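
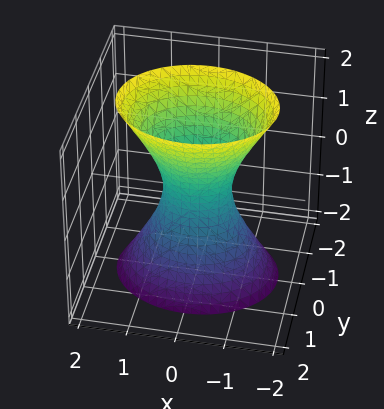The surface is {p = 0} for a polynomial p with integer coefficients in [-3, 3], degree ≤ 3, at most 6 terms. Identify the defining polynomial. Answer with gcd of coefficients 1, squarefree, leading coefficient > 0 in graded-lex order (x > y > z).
2*x^2 + 3*y^2 - z^2 - 1

Degree: an hourglass — one-sheet hyperboloid; a quadric, so deg p = 2.
Symmetries: the z ↦ −z reflection is a symmetry, so z appears only in even powers; it's symmetric under x → −x, forcing even powers of x; the y ↦ −y reflection is a symmetry, so y appears only in even powers.
Observable constraints: it misses every integer gridline on the z-axis.
The integer polynomial consistent with all of this is the stated p.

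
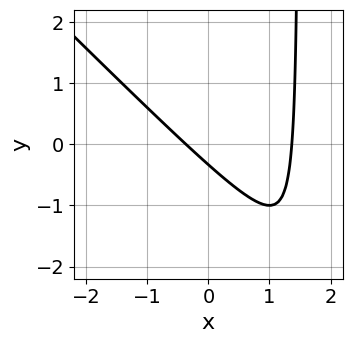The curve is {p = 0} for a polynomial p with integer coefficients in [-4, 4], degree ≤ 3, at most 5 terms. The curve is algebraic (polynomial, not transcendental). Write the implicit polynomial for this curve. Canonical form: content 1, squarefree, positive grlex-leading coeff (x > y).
First, degree: a generic line meets the curve in up to 2 points, so deg p = 2.
Finally, solving for integer coefficients yields p as stated.

2*x^2 + 2*x*y - 2*x - 3*y - 1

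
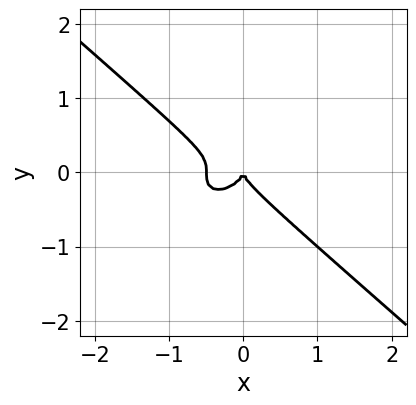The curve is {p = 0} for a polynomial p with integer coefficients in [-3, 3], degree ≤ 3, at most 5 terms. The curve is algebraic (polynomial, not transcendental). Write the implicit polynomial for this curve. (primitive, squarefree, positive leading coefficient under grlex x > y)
1. deg p = 3. A generic line meets the curve in up to 3 points.
2. Checking where it meets the axes: it crosses the y-axis at the gridline y = 0; it crosses the x-axis at the gridline x = 0.
3. Together with the visible shape, these determine p as stated.

2*x^3 + 3*y^3 + x^2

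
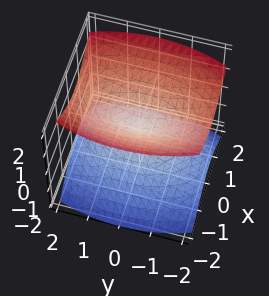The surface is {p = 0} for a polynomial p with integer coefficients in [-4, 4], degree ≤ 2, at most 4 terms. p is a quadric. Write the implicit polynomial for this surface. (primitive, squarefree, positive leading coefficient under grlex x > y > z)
3*x^2 + y^2 - 3*z^2

First, there are 2 components. Treating them together as one polynomial.
Then, deg p = 2. Two nappes meeting at a single point; a quadric.
Then, symmetries: the y ↦ −y reflection is a symmetry, so y appears only in even powers; it's symmetric under x → −x, forcing even powers of x; mirror symmetry z ↦ −z ⇒ only even powers of z.
Next, observable constraints: it crosses the z-axis at the gridline z = 0; it meets the x-axis at x = 0 (among the integer gridlines).
Finally, putting this together gives p.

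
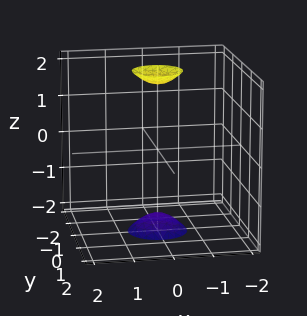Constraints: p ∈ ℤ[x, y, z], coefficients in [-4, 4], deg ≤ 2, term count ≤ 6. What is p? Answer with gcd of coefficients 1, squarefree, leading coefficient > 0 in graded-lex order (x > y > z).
3*x^2 + 3*y^2 - z^2 + 3

(a) The picture has 2 separate pieces.
(b) deg p = 2.
(c) Symmetries: every cross-section ⟂ z is a circle, so x, y appear only via x² + y²; the z ↦ −z reflection is a symmetry, so z appears only in even powers.
(d) Checking where it meets the axes: it misses every integer gridline on the y-axis; a circular section at z = -2 has radius between 0 and 1; it misses every integer gridline on the x-axis.
(e) Solving for integer coefficients yields p as stated.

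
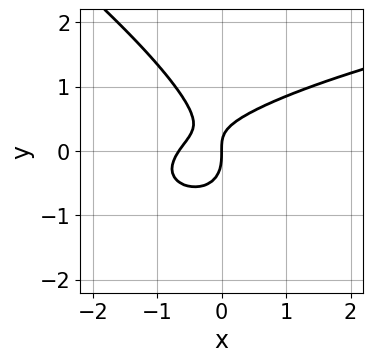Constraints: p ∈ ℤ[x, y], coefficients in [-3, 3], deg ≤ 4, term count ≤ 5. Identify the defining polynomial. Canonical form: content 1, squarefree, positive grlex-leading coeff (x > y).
2*x*y^2 + 3*y^3 - 3*x^2 + 2*x*y - 2*x

(a) Degree: the shape is more complex than any degree-2 curve, so deg p = 3.
(b) From the visible intercepts: one x-axis crossing is at x = 0; it crosses the y-axis at the gridline y = 0.
(c) Solving for integer coefficients yields p as stated.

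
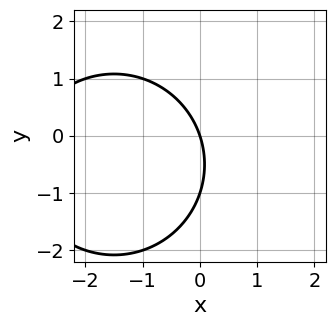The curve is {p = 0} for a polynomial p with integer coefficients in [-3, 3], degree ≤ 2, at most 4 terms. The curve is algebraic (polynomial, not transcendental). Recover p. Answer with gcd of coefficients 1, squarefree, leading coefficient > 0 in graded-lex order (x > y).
deg p = 2. No degree-1 curve has this shape.
From the visible intercepts: one x-axis crossing is at x = 0; the y-axis gridline crossings are at y ∈ {-1, 0}.
These observations pin down the coefficients.

x^2 + y^2 + 3*x + y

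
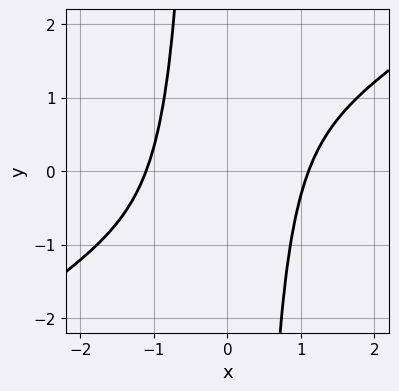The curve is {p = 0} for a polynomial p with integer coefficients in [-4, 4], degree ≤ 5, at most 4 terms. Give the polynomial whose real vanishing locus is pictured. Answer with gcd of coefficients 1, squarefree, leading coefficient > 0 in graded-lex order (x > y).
2*x^4 - 3*x^3*y - 3

Degree: the shape is more complex than any degree-3 curve, so deg p = 4.
Checking where it meets the axes: the curve avoids every integer y-axis point in the box.
Assembling these constraints gives the stated polynomial.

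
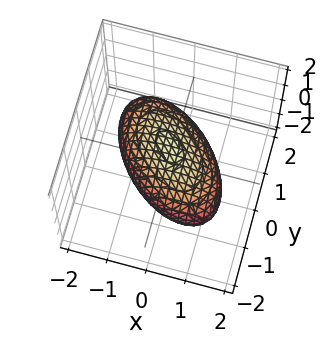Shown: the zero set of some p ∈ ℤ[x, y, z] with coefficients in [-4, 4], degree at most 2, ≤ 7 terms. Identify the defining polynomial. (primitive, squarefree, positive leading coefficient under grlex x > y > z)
2*x^2 + 2*x*y + 2*y^2 + 3*z^2 - 3

1. Degree: no degree-1 surface has this shape, so deg p = 2.
2. Reading off the gridlines: among the integer gridlines, it crosses the z-axis at z ∈ {-1, 1}.
3. Solving for integer coefficients yields p as stated.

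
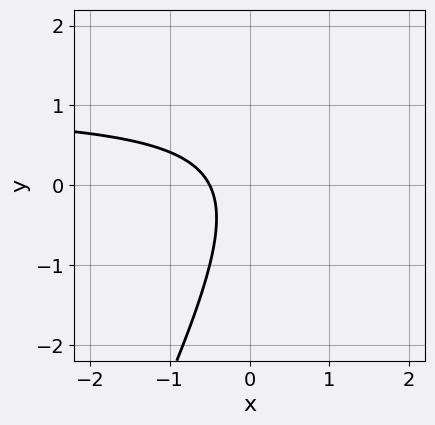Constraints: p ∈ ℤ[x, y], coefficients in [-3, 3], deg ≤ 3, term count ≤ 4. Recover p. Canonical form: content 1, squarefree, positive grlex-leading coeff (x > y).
2*x*y - y^2 - 2*x - 1

Degree: a generic line meets the curve in up to 2 points, so deg p = 2.
Reading off the gridlines: it misses every integer gridline on the y-axis.
Matching integer coefficients to the picture gives p.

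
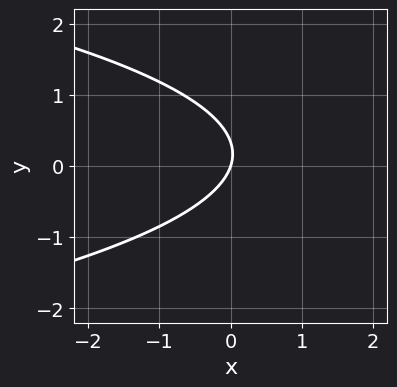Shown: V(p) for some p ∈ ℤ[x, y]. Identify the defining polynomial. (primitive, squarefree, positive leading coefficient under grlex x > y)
3*y^2 + 3*x - y

deg p = 2. No degree-1 curve has this shape.
Against the integer gridlines: one x-axis crossing is at x = 0; it meets the y-axis at y = 0 (among the integer gridlines).
Assembling these constraints gives the stated polynomial.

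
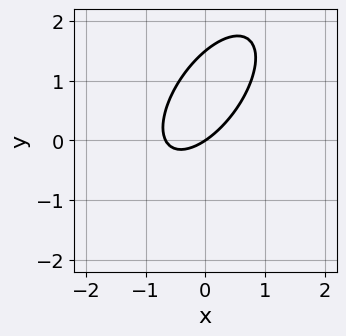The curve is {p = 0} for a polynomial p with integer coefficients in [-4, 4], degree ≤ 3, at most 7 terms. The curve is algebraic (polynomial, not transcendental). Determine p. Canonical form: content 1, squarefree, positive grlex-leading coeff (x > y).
1. Degree: the shape is more complex than any degree-1 curve, so deg p = 2.
2. Observable constraints: one x-axis crossing is at x = 0; one y-axis crossing is at y = 0.
3. Solving for integer coefficients yields p as stated.

3*x^2 - 3*x*y + 2*y^2 + 2*x - 3*y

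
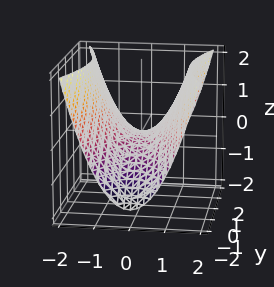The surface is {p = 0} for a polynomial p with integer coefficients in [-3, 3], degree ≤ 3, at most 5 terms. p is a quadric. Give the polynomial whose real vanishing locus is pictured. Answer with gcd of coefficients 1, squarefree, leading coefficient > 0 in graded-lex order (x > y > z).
3*x^2 - y^2 - 3*z

1. Degree: a saddle surface; a quadric, so deg p = 2.
2. Symmetries: it's symmetric under y → −y, forcing even powers of y; it's symmetric under x → −x, forcing even powers of x.
3. From the axis intercepts and sections: one x-axis crossing is at x = 0; it meets the z-axis at z = 0 (among the integer gridlines); it crosses the y-axis at the gridline y = 0.
4. Solving for integer coefficients yields p as stated.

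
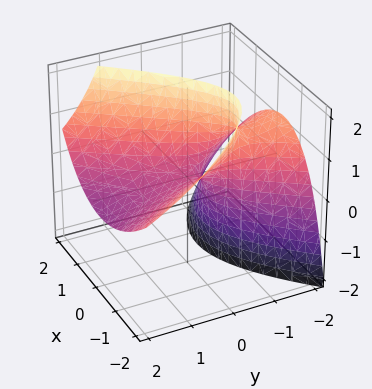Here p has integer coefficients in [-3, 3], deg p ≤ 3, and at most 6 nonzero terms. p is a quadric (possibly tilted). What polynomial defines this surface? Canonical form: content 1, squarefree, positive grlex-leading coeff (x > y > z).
The degree is 2 — the shape is more complex than any degree-1 surface.
From the visible intercepts: it meets the z-axis at z = 0 (among the integer gridlines); it crosses the x-axis at the gridline x = 0; it crosses the y-axis at the gridline y = 0.
These observations pin down the coefficients.

2*x^2 + x*z - y^2 - 3*y*z - 2*z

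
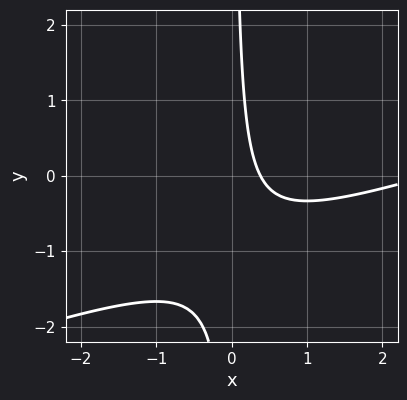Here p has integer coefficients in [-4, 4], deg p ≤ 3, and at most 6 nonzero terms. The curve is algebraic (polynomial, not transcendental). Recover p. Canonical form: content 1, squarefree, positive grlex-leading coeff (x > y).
First, degree: the shape is more complex than any degree-1 curve, so deg p = 2.
Next, from the axis intercepts and sections: no y-intercept at any integer in the box.
Finally, these observations pin down the coefficients.

x^2 - 3*x*y - 3*x + 1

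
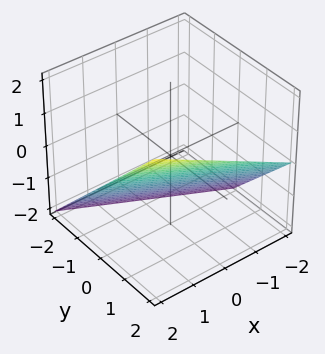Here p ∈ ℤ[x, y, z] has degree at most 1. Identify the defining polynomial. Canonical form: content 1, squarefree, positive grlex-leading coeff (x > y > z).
x + 2*y - 2*z - 2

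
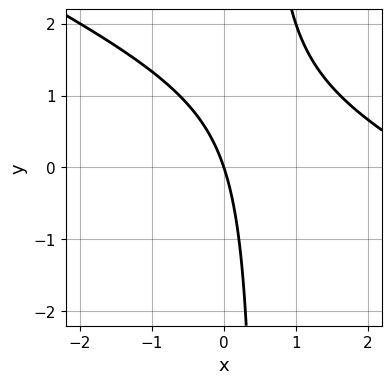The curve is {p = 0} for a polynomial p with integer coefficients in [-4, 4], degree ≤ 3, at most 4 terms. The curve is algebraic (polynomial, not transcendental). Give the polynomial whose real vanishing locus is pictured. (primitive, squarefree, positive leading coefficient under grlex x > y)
x^2 + 2*x*y - 3*x - y

(a) The degree is 2 — the shape is more complex than any degree-1 curve.
(b) Reading off the gridlines: one y-axis crossing is at y = 0; it crosses the x-axis at the gridline x = 0.
(c) Matching integer coefficients to the picture gives p.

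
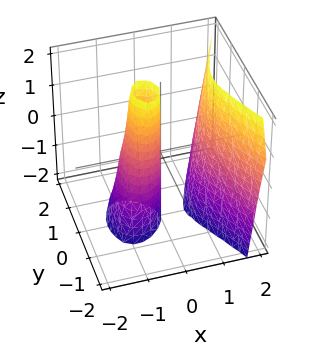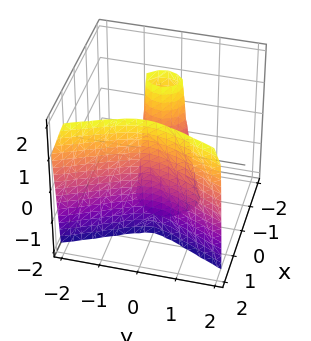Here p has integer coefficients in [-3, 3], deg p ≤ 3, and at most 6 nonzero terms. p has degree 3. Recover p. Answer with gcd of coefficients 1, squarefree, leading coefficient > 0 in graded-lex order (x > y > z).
First, I count 2 distinct pieces. Treating them together as one polynomial.
Next, degree: no degree-2 surface has this shape, so deg p = 3.
Then, reading off the gridlines: one y-axis crossing is at y = 0; the x-axis gridline crossings are at x ∈ {-1, 0, 1}; the visible z-axis segment lies entirely on the surface.
Finally, matching integer coefficients to the picture gives p.

3*x^3 - x^2*z - 3*y^2 - 3*x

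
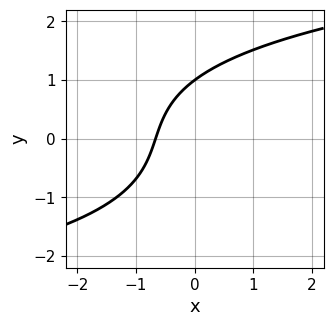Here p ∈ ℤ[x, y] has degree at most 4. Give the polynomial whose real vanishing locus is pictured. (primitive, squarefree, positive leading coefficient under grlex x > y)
y^3 - 3*x + y - 2

Degree: a generic line meets the curve in up to 3 points, so deg p = 3.
Against the integer gridlines: it meets the y-axis at y = 1 (among the integer gridlines).
Fitting integer coefficients to these (and the overall shape) gives p.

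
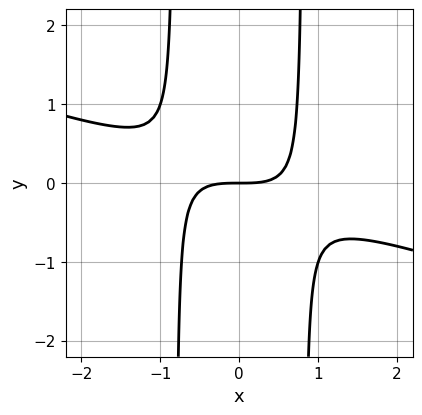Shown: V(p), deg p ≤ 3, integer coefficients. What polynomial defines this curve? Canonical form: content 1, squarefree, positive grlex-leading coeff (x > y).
x^3 + 3*x^2*y - 2*y

(a) Degree: the shape is more complex than any degree-2 curve, so deg p = 3.
(b) From the axis intercepts and sections: it meets the x-axis at x = 0 (among the integer gridlines); it crosses the y-axis at the gridline y = 0.
(c) Together with the visible shape, these determine p as stated.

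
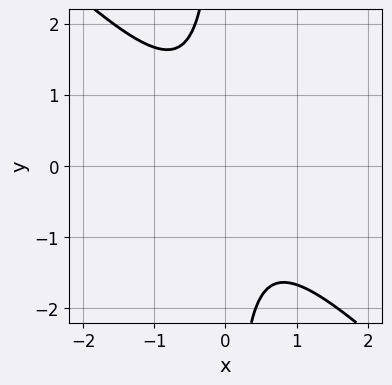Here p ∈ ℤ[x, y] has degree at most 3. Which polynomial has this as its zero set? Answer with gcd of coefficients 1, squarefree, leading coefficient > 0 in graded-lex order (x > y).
Degree: no degree-1 curve has this shape, so deg p = 2.
Checking where it meets the axes: the curve avoids every integer x-axis point in the box; the curve avoids every integer y-axis point in the box.
Solving for integer coefficients yields p as stated.

3*x^2 + 3*x*y + 2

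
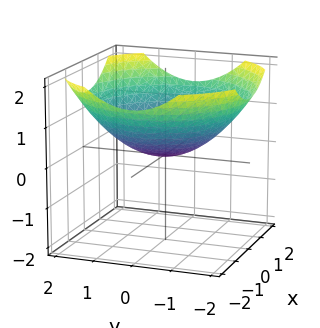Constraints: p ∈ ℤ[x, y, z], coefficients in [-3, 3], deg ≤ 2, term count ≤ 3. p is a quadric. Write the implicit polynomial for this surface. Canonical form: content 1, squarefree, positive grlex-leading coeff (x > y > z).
x^2 + y^2 - 3*z

deg p = 2. A single bowl opening along one axis; a quadric.
Symmetries: the surface is invariant under rotation about z: p = q(x² + y², z).
From the axis intercepts and sections: one z-axis crossing is at z = 0; a circular section at z = 1 has radius between 1 and 2.
The integer polynomial consistent with all of this is the stated p.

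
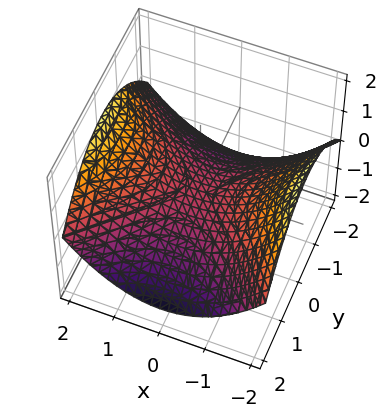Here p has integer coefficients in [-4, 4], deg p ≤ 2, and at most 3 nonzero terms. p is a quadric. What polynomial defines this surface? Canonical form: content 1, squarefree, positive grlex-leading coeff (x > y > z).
(a) The degree is 2 — a saddle surface; a quadric.
(b) Symmetries: it's symmetric under y → −y, forcing even powers of y; mirror symmetry x ↦ −x ⇒ only even powers of x.
(c) From the visible intercepts: it crosses the x-axis at the gridline x = 0; it crosses the z-axis at the gridline z = 0.
(d) These observations pin down the coefficients.

x^2 - y^2 - 3*z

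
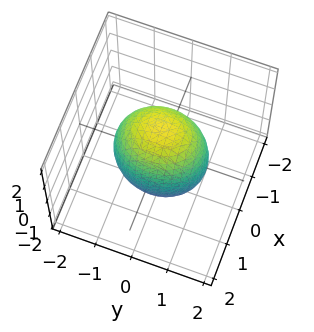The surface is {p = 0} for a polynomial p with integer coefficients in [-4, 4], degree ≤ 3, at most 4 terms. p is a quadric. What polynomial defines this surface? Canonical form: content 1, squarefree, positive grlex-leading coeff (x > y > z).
1. The degree is 2 — a closed, bounded, convex surface; a quadric.
2. Symmetries: the z ↦ −z reflection is a symmetry, so z appears only in even powers; the x ↦ −x reflection is a symmetry, so x appears only in even powers; the y ↦ −y reflection is a symmetry, so y appears only in even powers.
3. Against the integer gridlines: the x-axis gridline crossings are at x ∈ {-1, 1}.
4. Matching integer coefficients to the picture gives p.

3*x^2 + 2*y^2 + z^2 - 3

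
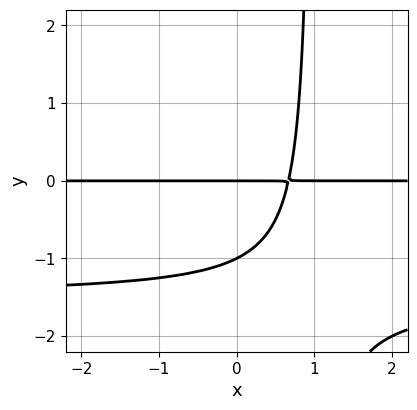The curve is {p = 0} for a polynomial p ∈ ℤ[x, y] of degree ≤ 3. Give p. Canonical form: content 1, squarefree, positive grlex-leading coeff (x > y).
2*x*y^2 + 3*x*y - 2*y^2 - 2*y

(a) deg p = 3. The shape is more complex than any degree-2 curve.
(b) Checking where it meets the axes: the visible x-axis segment lies entirely on the curve; among the integer gridlines, it crosses the y-axis at y ∈ {-1, 0}.
(c) Fitting integer coefficients to these (and the overall shape) gives p.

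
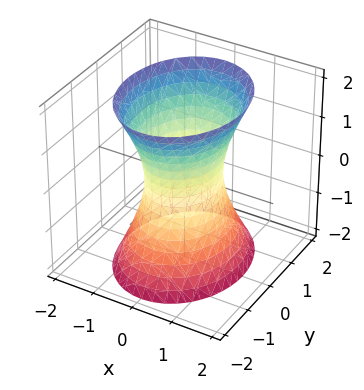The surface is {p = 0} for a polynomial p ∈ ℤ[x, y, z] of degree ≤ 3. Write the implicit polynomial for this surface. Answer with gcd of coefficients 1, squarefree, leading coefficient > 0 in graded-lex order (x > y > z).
3*x^2 + 2*y^2 - z^2 - 2

First, deg p = 2. One connected sheet with a waist; a quadric.
Then, symmetries: the z ↦ −z reflection is a symmetry, so z appears only in even powers; it's symmetric under x → −x, forcing even powers of x; mirror symmetry y ↦ −y ⇒ only even powers of y.
Then, observable constraints: among the integer gridlines, it crosses the y-axis at y ∈ {-1, 1}; the surface avoids every integer z-axis point in the box.
Finally, assembling these constraints gives the stated polynomial.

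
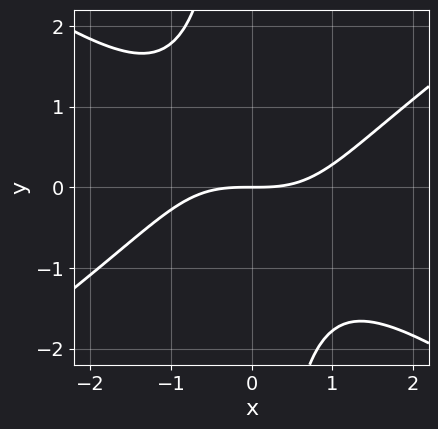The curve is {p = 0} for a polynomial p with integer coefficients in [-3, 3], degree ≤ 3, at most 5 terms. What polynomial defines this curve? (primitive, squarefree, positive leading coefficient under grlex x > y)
x^3 - 2*x*y^2 - 3*y

1. deg p = 3.
2. Observable constraints: it meets the y-axis at y = 0 (among the integer gridlines); one x-axis crossing is at x = 0.
3. Together with the visible shape, these determine p as stated.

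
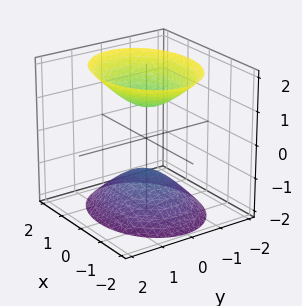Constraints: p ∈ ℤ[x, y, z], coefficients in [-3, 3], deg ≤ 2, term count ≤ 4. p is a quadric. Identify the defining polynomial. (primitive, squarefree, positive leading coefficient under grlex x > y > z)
2*x^2 + 3*y^2 - 2*z^2 + 2

I count 2 distinct pieces. They look like related sheets of one shape, so recover p as a whole.
The degree is 2 — two separate bowl-shaped sheets opening away from each other; a quadric.
Symmetries: it's symmetric under y → −y, forcing even powers of y; mirror symmetry x ↦ −x ⇒ only even powers of x; the z ↦ −z reflection is a symmetry, so z appears only in even powers.
Observable constraints: among the integer gridlines, it crosses the z-axis at z ∈ {-1, 1}; it misses every integer gridline on the y-axis.
Solving for integer coefficients yields p as stated.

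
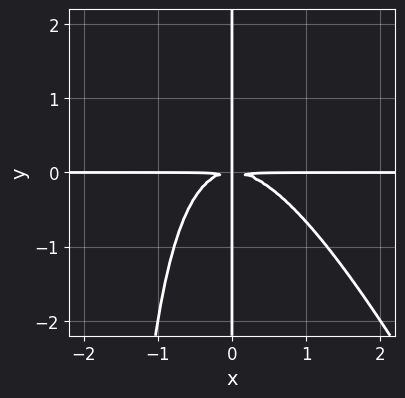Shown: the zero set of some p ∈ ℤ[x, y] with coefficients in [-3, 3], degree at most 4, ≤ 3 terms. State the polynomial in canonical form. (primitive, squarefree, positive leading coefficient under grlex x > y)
First, degree: a generic line meets the curve in up to 4 points, so deg p = 4.
Then, observable constraints: every point of the x-axis in the box is on the curve; every point of the y-axis in the box is on the curve.
Finally, solving for integer coefficients yields p as stated.

2*x^3*y + x^2*y^2 + 2*x*y^2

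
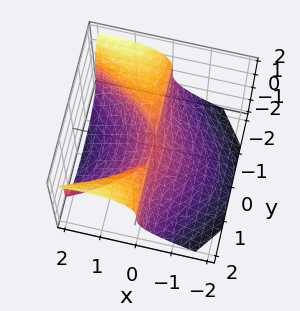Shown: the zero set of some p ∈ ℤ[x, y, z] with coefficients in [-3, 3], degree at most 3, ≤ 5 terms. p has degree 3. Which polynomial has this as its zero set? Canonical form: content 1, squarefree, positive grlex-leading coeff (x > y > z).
2*x*y^2 - 2*z^3 - 3*x^2

The degree is 3 — no degree-2 surface has this shape.
Observable constraints: the visible y-axis segment lies entirely on the surface; it crosses the z-axis at the gridline z = 0; one x-axis crossing is at x = 0.
Fitting integer coefficients to these (and the overall shape) gives p.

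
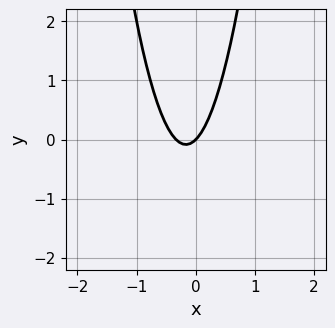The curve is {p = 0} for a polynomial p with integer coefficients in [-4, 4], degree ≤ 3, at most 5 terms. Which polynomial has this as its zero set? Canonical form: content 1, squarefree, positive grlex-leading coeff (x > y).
1. deg p = 2. No degree-1 curve has this shape.
2. From the axis intercepts and sections: it crosses the x-axis at the gridline x = 0; one y-axis crossing is at y = 0.
3. Together with the visible shape, these determine p as stated.

3*x^2 + x - y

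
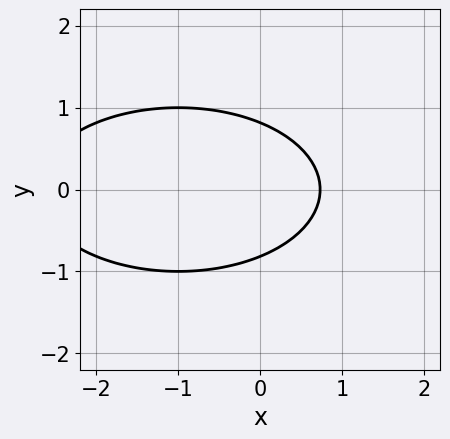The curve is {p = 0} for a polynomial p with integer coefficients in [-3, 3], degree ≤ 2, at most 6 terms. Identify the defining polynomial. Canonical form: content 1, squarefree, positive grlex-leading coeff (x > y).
x^2 + 3*y^2 + 2*x - 2

First, deg p = 2.
Next, symmetries: mirror symmetry y ↦ −y ⇒ only even powers of y.
Finally, together with the visible shape, these determine p as stated.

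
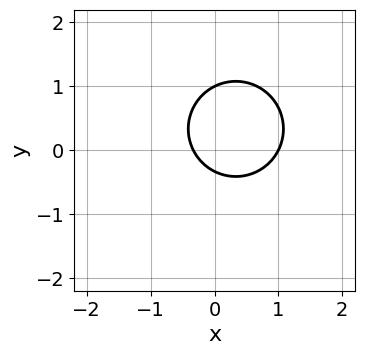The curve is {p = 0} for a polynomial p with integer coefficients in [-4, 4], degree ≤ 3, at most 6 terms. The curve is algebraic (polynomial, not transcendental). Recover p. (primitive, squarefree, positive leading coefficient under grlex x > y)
3*x^2 + 3*y^2 - 2*x - 2*y - 1

1. The degree is 2 — no degree-1 curve has this shape.
2. Reading off the gridlines: it crosses the y-axis at the gridline y = 1; one x-axis crossing is at x = 1.
3. Putting this together gives p.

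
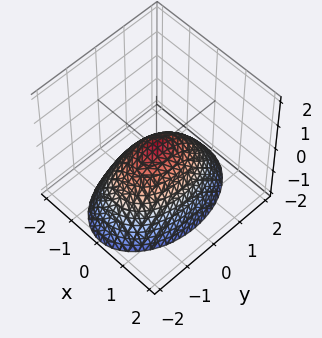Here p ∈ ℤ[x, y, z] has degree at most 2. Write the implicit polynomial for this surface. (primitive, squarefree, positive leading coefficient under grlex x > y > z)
2*x^2 + y^2 + 2*z

First, the degree is 2 — a single bowl opening along one axis; a quadric.
Then, symmetries: mirror symmetry y ↦ −y ⇒ only even powers of y; the x ↦ −x reflection is a symmetry, so x appears only in even powers.
Then, observable constraints: one z-axis crossing is at z = 0; one y-axis crossing is at y = 0; it meets the x-axis at x = 0 (among the integer gridlines).
Finally, fitting integer coefficients to these (and the overall shape) gives p.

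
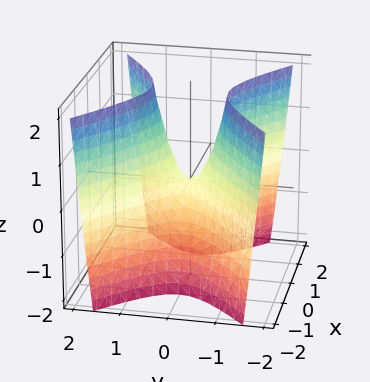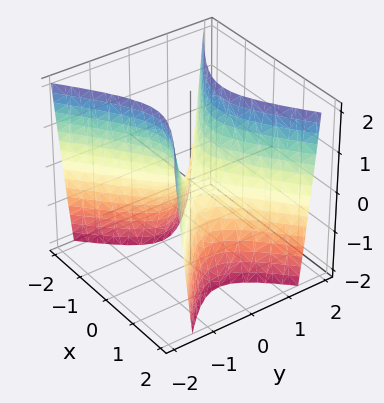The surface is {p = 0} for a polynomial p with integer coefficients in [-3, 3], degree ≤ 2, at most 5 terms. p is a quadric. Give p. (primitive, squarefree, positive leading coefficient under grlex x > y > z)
2*x^2 - 3*y^2 + z

(a) The degree is 2 — a saddle surface; a quadric.
(b) Symmetries: it's symmetric under y → −y, forcing even powers of y; mirror symmetry x ↦ −x ⇒ only even powers of x.
(c) From the axis intercepts and sections: it meets the y-axis at y = 0 (among the integer gridlines); it meets the z-axis at z = 0 (among the integer gridlines); it meets the x-axis at x = 0 (among the integer gridlines).
(d) Solving for integer coefficients yields p as stated.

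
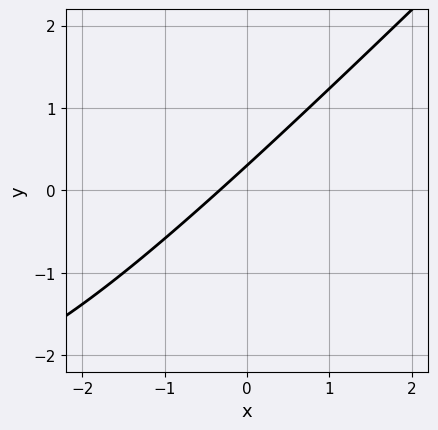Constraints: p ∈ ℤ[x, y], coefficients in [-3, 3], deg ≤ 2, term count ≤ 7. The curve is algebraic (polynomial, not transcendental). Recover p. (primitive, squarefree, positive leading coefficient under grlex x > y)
First, the degree is 2 — no degree-1 curve has this shape.
Finally, matching integer coefficients to the picture gives p.

x*y - y^2 + 3*x - 3*y + 1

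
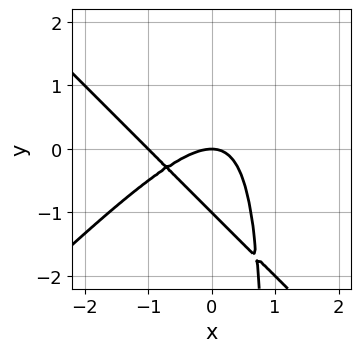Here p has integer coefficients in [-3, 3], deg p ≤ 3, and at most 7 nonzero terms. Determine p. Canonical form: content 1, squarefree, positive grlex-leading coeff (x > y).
x^3 - x*y^2 + x^2 + y^2 + y

(a) Degree: no degree-2 curve has this shape, so deg p = 3.
(b) Against the integer gridlines: the x-axis gridline crossings are at x ∈ {-1, 0}; among the integer gridlines, it crosses the y-axis at y ∈ {-1, 0}.
(c) Matching integer coefficients to the picture gives p.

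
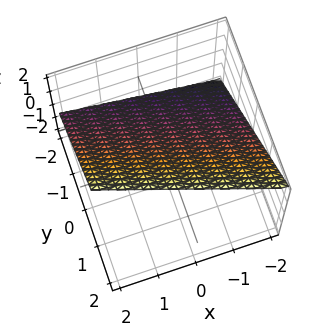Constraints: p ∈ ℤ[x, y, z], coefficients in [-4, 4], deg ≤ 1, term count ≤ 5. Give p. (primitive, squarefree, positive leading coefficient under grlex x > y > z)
Degree: every cross-section is a straight line — this is a plane, so deg p = 1.
From the visible intercepts: one x-axis crossing is at x = -2.
These observations pin down the coefficients.

x + 3*y - 3*z + 2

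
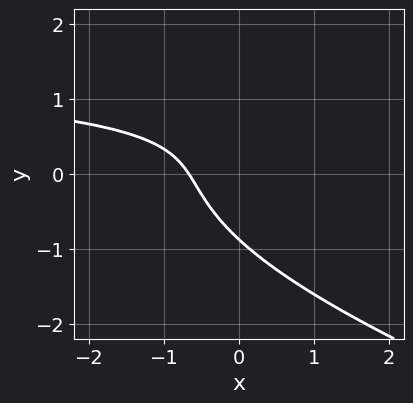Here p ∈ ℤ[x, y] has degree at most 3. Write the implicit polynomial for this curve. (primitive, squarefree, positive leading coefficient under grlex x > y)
x*y^2 + 3*y^3 - 3*x*y + 3*x + 2

Degree: the shape is more complex than any degree-2 curve, so deg p = 3.
The integer polynomial consistent with all of this is the stated p.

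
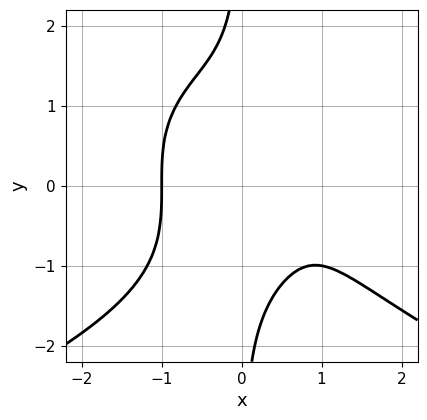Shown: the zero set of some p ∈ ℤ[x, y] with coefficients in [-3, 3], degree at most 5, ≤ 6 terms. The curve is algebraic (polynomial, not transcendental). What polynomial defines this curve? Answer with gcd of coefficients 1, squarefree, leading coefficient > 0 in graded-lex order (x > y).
1. deg p = 4. A generic line meets the curve in up to 4 points.
2. From the axis intercepts and sections: it meets the x-axis at x = -1 (among the integer gridlines); it misses every integer gridline on the y-axis.
3. Assembling these constraints gives the stated polynomial.

2*x*y^3 + 3*x^3 - 2*x^2 - 2*x + 3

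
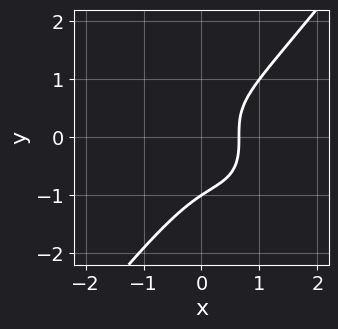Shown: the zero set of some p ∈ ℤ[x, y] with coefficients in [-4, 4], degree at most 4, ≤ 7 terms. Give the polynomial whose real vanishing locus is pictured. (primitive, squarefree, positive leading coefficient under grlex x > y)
2*x^3 - y^3 - 2*x^2 + 2*x - 1

(a) Degree: the shape is more complex than any degree-2 curve, so deg p = 3.
(b) From the axis intercepts and sections: one y-axis crossing is at y = -1.
(c) The integer polynomial consistent with all of this is the stated p.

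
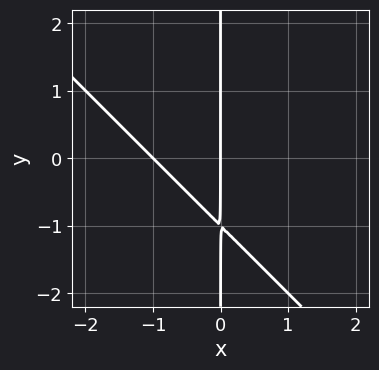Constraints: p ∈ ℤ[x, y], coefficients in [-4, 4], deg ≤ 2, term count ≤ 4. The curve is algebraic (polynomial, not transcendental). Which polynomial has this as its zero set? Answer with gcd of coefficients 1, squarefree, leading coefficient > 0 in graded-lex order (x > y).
1. Degree: the shape is more complex than any degree-1 curve, so deg p = 2.
2. Against the integer gridlines: every point of the y-axis in the box is on the curve; among the integer gridlines, it crosses the x-axis at x ∈ {-1, 0}.
3. The integer polynomial consistent with all of this is the stated p.

x^2 + x*y + x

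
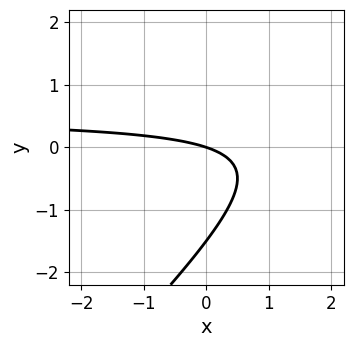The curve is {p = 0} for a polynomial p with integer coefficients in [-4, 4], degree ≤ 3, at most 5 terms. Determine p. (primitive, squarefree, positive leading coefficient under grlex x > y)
2*x*y - 2*y^2 - x - 3*y

(a) deg p = 2. The shape is more complex than any degree-1 curve.
(b) From the axis intercepts and sections: it crosses the y-axis at the gridline y = 0; it crosses the x-axis at the gridline x = 0.
(c) The integer polynomial consistent with all of this is the stated p.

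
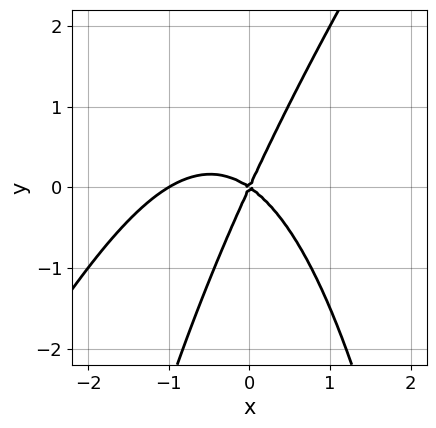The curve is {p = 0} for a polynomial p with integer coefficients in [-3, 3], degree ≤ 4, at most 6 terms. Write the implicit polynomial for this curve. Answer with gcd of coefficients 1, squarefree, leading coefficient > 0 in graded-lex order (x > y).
1. deg p = 3.
2. From the axis intercepts and sections: one y-axis crossing is at y = 0; the x-axis gridline crossings are at x ∈ {-1, 0}.
3. Solving for integer coefficients yields p as stated.

3*x^3 - 2*x^2*y + 3*x^2 + 3*x*y - 2*y^2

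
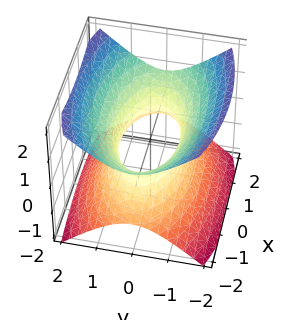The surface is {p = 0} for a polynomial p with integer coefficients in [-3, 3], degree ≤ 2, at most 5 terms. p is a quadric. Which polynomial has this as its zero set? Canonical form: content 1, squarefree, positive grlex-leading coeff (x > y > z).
Degree: one connected sheet with a waist; a quadric, so deg p = 2.
Symmetries: it's symmetric under x → −x, forcing even powers of x; it's symmetric under z → −z, forcing even powers of z; the y ↦ −y reflection is a symmetry, so y appears only in even powers.
Reading off the gridlines: the surface avoids every integer z-axis point in the box.
Together with the visible shape, these determine p as stated.

x^2 + 3*y^2 - 3*z^2 - 2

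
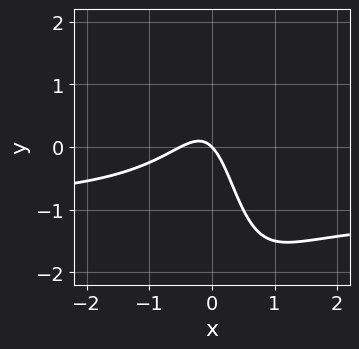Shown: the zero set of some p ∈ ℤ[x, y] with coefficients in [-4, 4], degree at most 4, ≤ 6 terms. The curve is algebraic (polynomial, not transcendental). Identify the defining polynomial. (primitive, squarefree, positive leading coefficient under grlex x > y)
2*x^2*y + 2*x^2 - x*y + x + y

deg p = 3.
From the visible intercepts: it meets the y-axis at y = 0 (among the integer gridlines); it meets the x-axis at x = 0 (among the integer gridlines).
Fitting integer coefficients to these (and the overall shape) gives p.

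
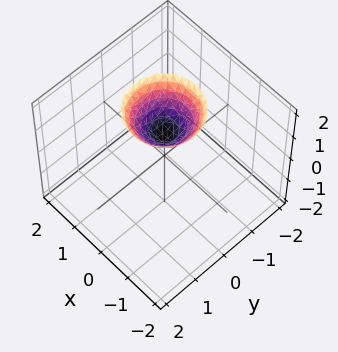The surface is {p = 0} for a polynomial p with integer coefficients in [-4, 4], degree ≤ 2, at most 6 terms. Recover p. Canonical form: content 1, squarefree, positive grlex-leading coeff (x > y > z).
x^2 + y^2 - z + 1

First, the degree is 2 — the shape is more complex than any degree-1 surface.
Then, symmetry: the z-axis is an axis of rotation, so x and y enter only as x² + y².
Next, checking where it meets the axes: it crosses the z-axis at the gridline z = 1; a circular section at z = 2 has radius exactly 1; the surface avoids every integer y-axis point in the box.
Finally, matching integer coefficients to the picture gives p.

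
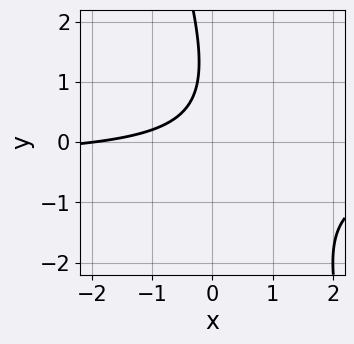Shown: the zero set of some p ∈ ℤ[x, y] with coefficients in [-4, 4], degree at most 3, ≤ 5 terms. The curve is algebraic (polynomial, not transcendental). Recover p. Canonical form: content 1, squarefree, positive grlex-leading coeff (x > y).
1. Degree: a generic line meets the curve in up to 2 points, so deg p = 2.
2. Observable constraints: no y-intercept at any integer in the box; it crosses the x-axis at the gridline x = -2.
3. Matching integer coefficients to the picture gives p.

3*x*y + y^2 + x - 2*y + 2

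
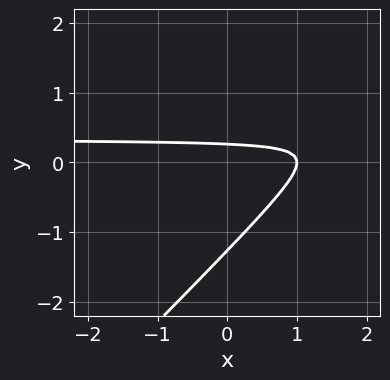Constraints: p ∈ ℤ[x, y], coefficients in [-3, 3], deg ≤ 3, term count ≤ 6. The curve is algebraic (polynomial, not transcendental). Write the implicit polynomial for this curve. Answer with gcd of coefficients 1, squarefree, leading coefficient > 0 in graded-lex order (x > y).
3*x*y - 3*y^2 - x - 3*y + 1

1. The degree is 2 — no degree-1 curve has this shape.
2. Reading off the gridlines: one x-axis crossing is at x = 1.
3. Putting this together gives p.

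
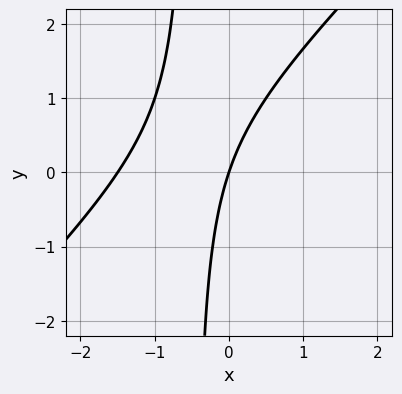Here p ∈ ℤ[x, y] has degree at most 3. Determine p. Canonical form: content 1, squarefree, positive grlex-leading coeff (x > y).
Degree: no degree-1 curve has this shape, so deg p = 2.
Checking where it meets the axes: one y-axis crossing is at y = 0; one x-axis crossing is at x = 0.
Matching integer coefficients to the picture gives p.

2*x^2 - 2*x*y + 3*x - y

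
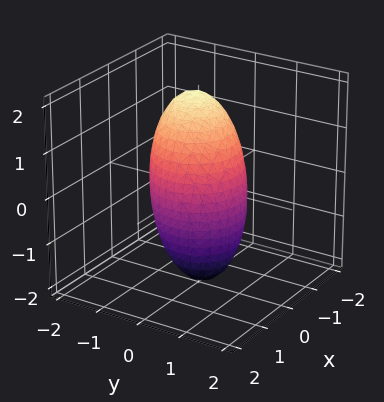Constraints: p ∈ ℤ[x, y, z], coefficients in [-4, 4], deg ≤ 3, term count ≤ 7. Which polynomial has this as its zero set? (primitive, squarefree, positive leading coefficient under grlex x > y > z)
3*x^2 + x*z + 3*y^2 + y*z + z^2 - 3

deg p = 2.
From the axis intercepts and sections: the x-axis gridline crossings are at x ∈ {-1, 1}; among the integer gridlines, it crosses the y-axis at y ∈ {-1, 1}.
These observations pin down the coefficients.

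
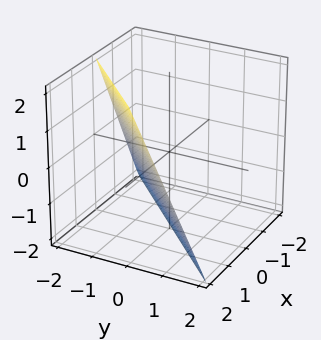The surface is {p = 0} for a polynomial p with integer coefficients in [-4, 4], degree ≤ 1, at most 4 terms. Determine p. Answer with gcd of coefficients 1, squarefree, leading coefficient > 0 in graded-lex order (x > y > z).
First, degree: every cross-section is a straight line — this is a plane, so deg p = 1.
Next, reading off the gridlines: one z-axis crossing is at z = -2; it crosses the x-axis at the gridline x = 1; one y-axis crossing is at y = -1.
Finally, matching integer coefficients to the picture gives p.

2*x - 2*y - z - 2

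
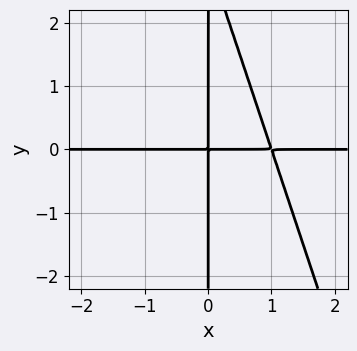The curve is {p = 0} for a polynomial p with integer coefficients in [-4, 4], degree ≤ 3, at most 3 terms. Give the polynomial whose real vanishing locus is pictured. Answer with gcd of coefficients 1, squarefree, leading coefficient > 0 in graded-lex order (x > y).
First, the degree is 3 — the shape is more complex than any degree-2 curve.
Then, reading off the gridlines: every point of the y-axis in the box is on the curve; every point of the x-axis in the box is on the curve.
Finally, solving for integer coefficients yields p as stated.

3*x^2*y + x*y^2 - 3*x*y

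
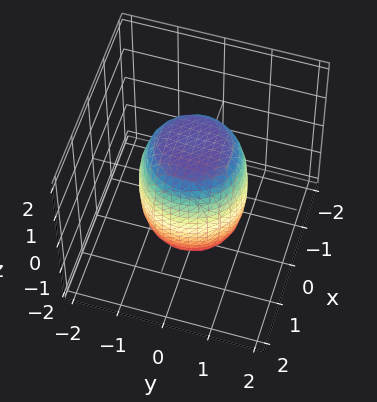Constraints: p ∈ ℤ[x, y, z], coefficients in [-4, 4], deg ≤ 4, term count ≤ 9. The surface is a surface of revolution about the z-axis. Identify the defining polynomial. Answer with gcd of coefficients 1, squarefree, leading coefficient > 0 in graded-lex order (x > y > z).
1. Degree: a generic line meets the surface in up to 4 points, so deg p = 4.
2. Symmetries: the surface is invariant under rotation about z: p = q(x² + y², z).
3. Reading off the gridlines: a circular section at z = -1 has radius exactly 1.
4. Solving for integer coefficients yields p as stated.

2*x^4 + 4*x^2*y^2 + 2*y^4 - x^2 - y^2 + z^2 - 2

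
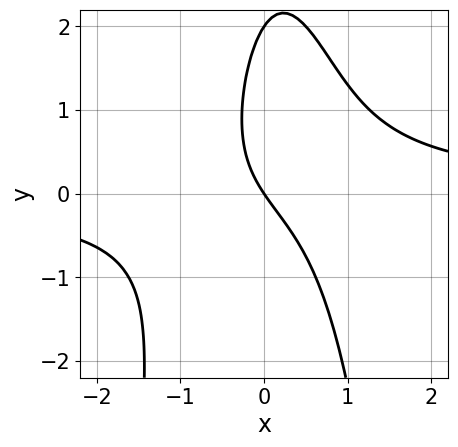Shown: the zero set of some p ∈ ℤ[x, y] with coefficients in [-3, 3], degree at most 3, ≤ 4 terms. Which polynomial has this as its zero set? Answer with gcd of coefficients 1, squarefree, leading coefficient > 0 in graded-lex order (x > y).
3*x^2*y + y^2 - 3*x - 2*y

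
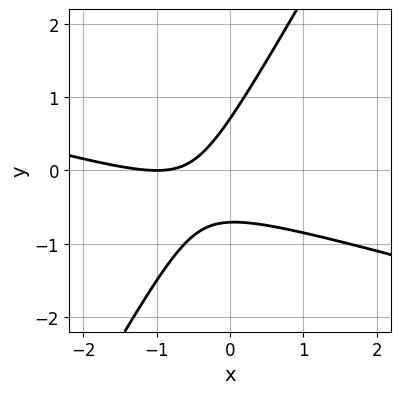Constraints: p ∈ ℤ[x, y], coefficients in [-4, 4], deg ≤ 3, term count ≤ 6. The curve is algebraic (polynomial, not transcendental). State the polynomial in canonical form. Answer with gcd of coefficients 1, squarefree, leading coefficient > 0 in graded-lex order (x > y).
x^2 + 3*x*y - 2*y^2 + 2*x + 1

Degree: the shape is more complex than any degree-1 curve, so deg p = 2.
From the visible intercepts: it meets the x-axis at x = -1 (among the integer gridlines).
The integer polynomial consistent with all of this is the stated p.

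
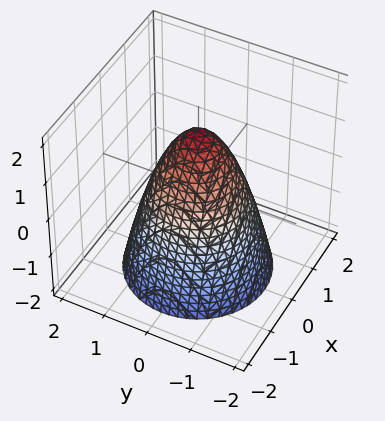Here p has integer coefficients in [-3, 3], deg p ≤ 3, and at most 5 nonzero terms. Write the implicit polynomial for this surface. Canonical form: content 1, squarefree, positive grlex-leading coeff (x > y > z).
3*x^2 + 3*y^2 + 2*z - 3

First, deg p = 2.
Next, by symmetry, every cross-section ⟂ z is a circle, so x, y appear only via x² + y².
Then, observable constraints: a circular section at z = -2 has radius between 1 and 2; among the integer gridlines, it crosses the y-axis at y ∈ {-1, 1}; among the integer gridlines, it crosses the x-axis at x ∈ {-1, 1}.
Finally, together with the visible shape, these determine p as stated.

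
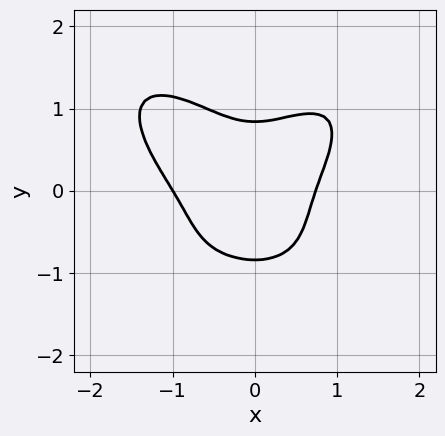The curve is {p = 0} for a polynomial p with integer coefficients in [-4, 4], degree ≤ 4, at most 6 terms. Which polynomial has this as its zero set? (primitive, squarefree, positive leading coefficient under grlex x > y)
1. Degree: no degree-3 curve has this shape, so deg p = 4.
2. Reading off the gridlines: one x-axis crossing is at x = -1.
3. Solving for integer coefficients yields p as stated.

2*x^4 + 2*y^4 + x^3 - 3*x^2*y - 1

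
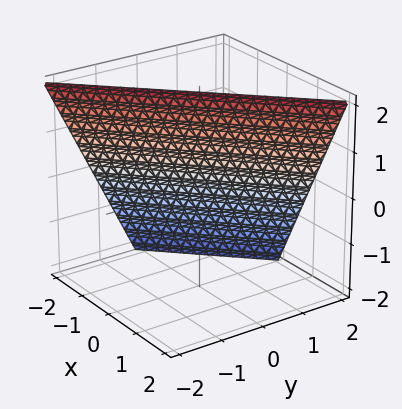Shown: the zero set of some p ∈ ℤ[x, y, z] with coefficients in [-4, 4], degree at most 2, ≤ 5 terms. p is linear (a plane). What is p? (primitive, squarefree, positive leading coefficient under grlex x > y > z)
2*x - 2*y - z + 2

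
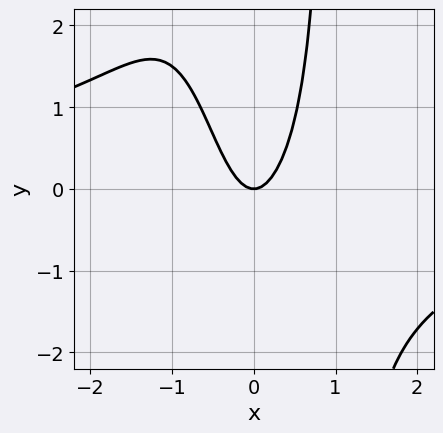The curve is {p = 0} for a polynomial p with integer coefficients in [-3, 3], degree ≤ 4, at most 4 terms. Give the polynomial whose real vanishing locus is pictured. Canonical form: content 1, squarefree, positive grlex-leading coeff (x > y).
x^3*y + 3*x^2 - y

First, deg p = 4. No degree-3 curve has this shape.
Next, against the integer gridlines: it crosses the x-axis at the gridline x = 0; one y-axis crossing is at y = 0.
Finally, matching integer coefficients to the picture gives p.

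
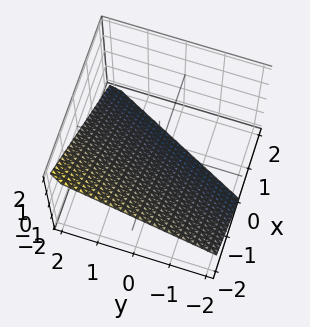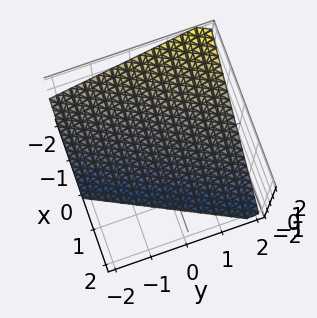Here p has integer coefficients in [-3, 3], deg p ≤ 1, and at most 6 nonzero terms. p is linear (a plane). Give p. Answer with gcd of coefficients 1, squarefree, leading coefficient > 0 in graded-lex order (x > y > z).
1. deg p = 1. Every cross-section is a straight line — this is a plane.
2. Against the integer gridlines: it crosses the z-axis at the gridline z = -1; one x-axis crossing is at x = -1.
3. The integer polynomial consistent with all of this is the stated p. Check: (0, 2, 0) on the y-axis lies on the surface, and p(0, 2, 0) = 0. ✓

2*x - y + 2*z + 2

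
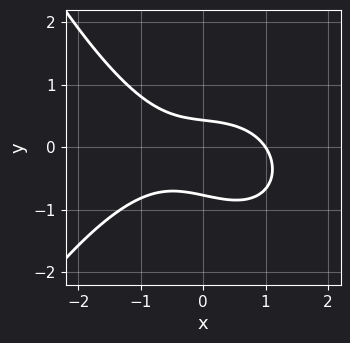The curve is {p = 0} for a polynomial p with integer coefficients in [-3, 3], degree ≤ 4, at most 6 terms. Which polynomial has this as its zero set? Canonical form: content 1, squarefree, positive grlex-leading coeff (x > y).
x^3 + x*y + 3*y^2 + y - 1

The degree is 3 — the shape is more complex than any degree-2 curve.
From the visible intercepts: it crosses the x-axis at the gridline x = 1.
These observations pin down the coefficients.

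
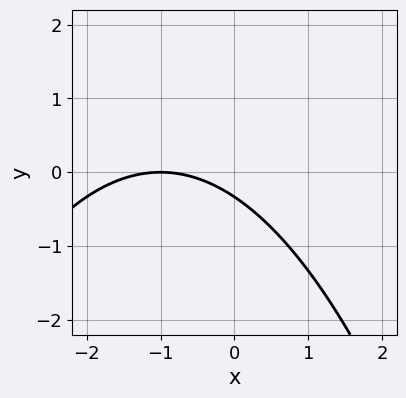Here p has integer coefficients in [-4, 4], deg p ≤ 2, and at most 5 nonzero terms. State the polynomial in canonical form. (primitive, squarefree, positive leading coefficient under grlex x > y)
First, deg p = 2. The shape is more complex than any degree-1 curve.
Next, from the visible intercepts: it crosses the x-axis at the gridline x = -1.
Finally, fitting integer coefficients to these (and the overall shape) gives p.

x^2 + 2*x + 3*y + 1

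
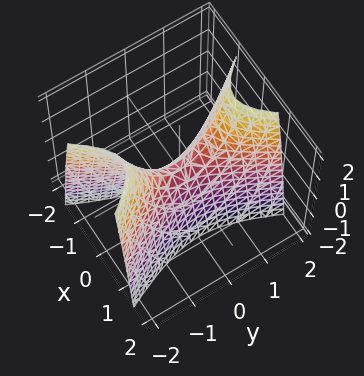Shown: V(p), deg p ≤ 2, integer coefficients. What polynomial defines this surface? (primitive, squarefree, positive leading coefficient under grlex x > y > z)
(a) Degree: a hyperbolic paraboloid; a quadric, so deg p = 2.
(b) Symmetries: mirror symmetry x ↦ −x ⇒ only even powers of x; it's symmetric under y → −y, forcing even powers of y.
(c) Against the integer gridlines: it meets the x-axis at x = 0 (among the integer gridlines); one z-axis crossing is at z = 0; it meets the y-axis at y = 0 (among the integer gridlines).
(d) Solving for integer coefficients yields p as stated.

3*x^2 - y^2 + z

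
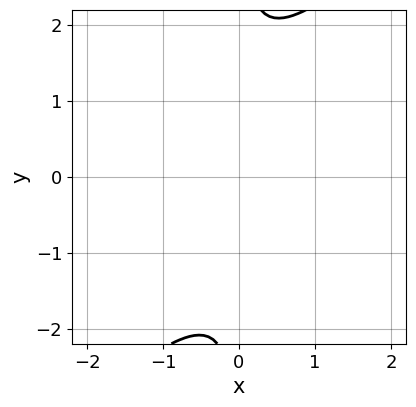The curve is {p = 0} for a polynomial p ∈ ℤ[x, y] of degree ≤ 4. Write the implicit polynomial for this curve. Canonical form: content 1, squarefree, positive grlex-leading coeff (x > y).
(a) Degree: no degree-3 curve has this shape, so deg p = 4.
(b) From the axis intercepts and sections: it misses every integer gridline on the y-axis; no x-intercept at any integer in the box.
(c) These observations pin down the coefficients.

x^4 - 3*x^3*y + 3*x^2*y^2 - x*y^3 + 2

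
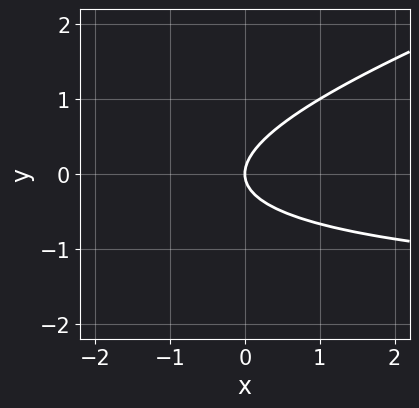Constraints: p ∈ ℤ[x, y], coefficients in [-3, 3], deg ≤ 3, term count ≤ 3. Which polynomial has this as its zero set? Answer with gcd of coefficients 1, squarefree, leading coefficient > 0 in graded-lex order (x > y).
Degree: no degree-1 curve has this shape, so deg p = 2.
Checking where it meets the axes: one y-axis crossing is at y = 0; it crosses the x-axis at the gridline x = 0.
Putting this together gives p.

x*y - 3*y^2 + 2*x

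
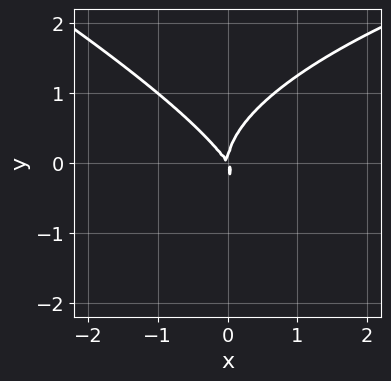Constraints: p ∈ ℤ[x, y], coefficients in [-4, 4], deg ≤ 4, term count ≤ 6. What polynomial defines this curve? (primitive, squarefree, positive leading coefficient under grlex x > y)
(a) The degree is 3 — the shape is more complex than any degree-2 curve.
(b) From the visible intercepts: one y-axis crossing is at y = 0; one x-axis crossing is at x = 0.
(c) The integer polynomial consistent with all of this is the stated p.

x*y^2 + 2*y^3 - 3*x^2 - 2*x*y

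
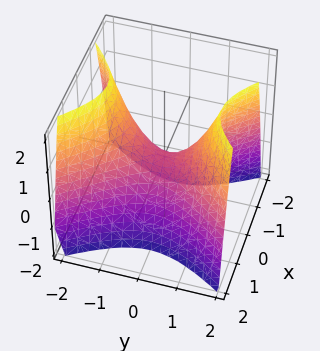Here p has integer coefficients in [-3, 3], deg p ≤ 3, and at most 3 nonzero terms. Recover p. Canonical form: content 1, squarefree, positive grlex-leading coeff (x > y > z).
3*x^2 - 2*y^2 + 2*z

(a) deg p = 2.
(b) Symmetries: the y ↦ −y reflection is a symmetry, so y appears only in even powers; the x ↦ −x reflection is a symmetry, so x appears only in even powers.
(c) Against the integer gridlines: it meets the y-axis at y = 0 (among the integer gridlines); it meets the x-axis at x = 0 (among the integer gridlines).
(d) Assembling these constraints gives the stated polynomial.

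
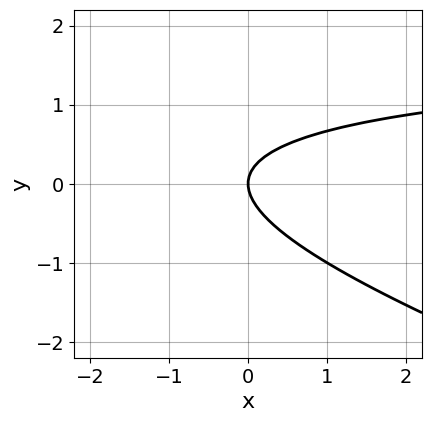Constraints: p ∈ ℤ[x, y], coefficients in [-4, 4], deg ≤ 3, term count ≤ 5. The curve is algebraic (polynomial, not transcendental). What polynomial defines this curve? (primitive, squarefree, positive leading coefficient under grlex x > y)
(a) The degree is 2 — the shape is more complex than any degree-1 curve.
(b) From the axis intercepts and sections: one x-axis crossing is at x = 0; one y-axis crossing is at y = 0.
(c) Assembling these constraints gives the stated polynomial.

x*y + 3*y^2 - 2*x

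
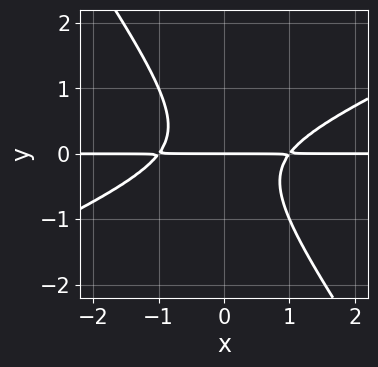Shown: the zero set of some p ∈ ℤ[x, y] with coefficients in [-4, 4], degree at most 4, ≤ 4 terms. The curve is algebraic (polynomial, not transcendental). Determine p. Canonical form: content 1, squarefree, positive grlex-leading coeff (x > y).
2*x^2*y - 3*x*y^2 - 3*y^3 - 2*y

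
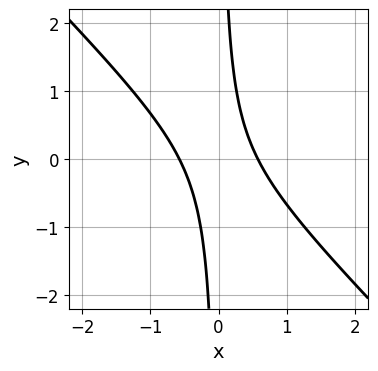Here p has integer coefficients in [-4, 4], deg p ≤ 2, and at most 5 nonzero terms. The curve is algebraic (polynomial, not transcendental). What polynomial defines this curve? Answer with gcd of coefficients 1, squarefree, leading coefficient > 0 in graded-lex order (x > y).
3*x^2 + 3*x*y - 1

First, deg p = 2. The shape is more complex than any degree-1 curve.
Then, reading off the gridlines: no y-intercept at any integer in the box.
Finally, together with the visible shape, these determine p as stated.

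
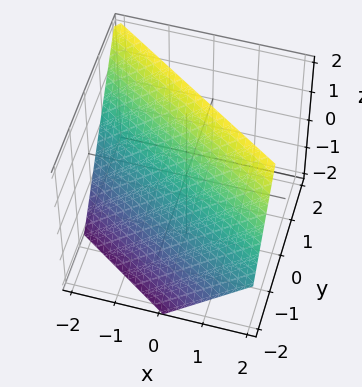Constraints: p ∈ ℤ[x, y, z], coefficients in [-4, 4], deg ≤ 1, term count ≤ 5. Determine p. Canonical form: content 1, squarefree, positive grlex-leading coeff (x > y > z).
First, deg p = 1.
Next, from the axis intercepts and sections: one z-axis crossing is at z = 1; one x-axis crossing is at x = -1.
Finally, these observations pin down the coefficients.

2*x + 3*y - 2*z + 2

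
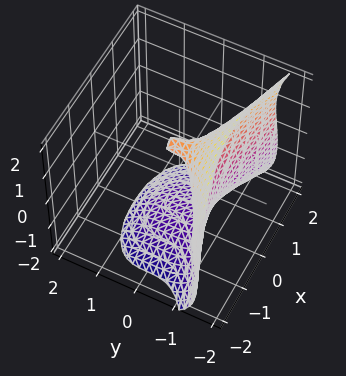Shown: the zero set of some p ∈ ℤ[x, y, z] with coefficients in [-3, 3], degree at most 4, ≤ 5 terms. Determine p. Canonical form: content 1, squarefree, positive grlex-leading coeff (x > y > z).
1. deg p = 3. A generic line meets the surface in up to 3 points.
2. Against the integer gridlines: it misses every integer gridline on the x-axis; it crosses the z-axis at the gridline z = 1.
3. Matching integer coefficients to the picture gives p.

3*y^3 + z^3 + 2*x^2 - 2*z + 1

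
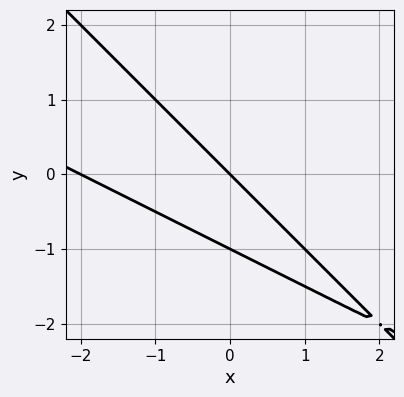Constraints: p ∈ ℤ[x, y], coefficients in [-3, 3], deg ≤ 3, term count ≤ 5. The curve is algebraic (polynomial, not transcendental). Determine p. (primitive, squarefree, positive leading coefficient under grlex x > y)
Degree: the shape is more complex than any degree-1 curve, so deg p = 2.
From the visible intercepts: among the integer gridlines, it crosses the y-axis at y ∈ {-1, 0}; among the integer gridlines, it crosses the x-axis at x ∈ {-2, 0}.
Solving for integer coefficients yields p as stated.

x^2 + 3*x*y + 2*y^2 + 2*x + 2*y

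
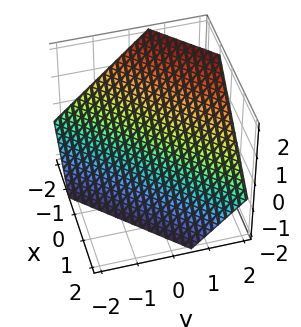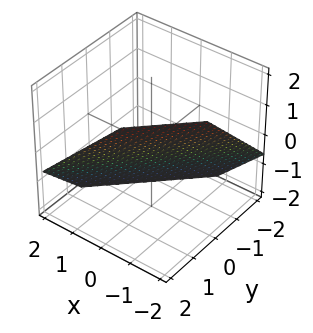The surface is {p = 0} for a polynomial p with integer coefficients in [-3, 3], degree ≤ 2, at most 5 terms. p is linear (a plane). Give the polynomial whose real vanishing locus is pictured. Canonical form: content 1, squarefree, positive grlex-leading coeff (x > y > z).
3*x - 3*y + 3*z + 2

Degree: the surface is flat (a plane), so deg p = 1.
Putting this together gives p.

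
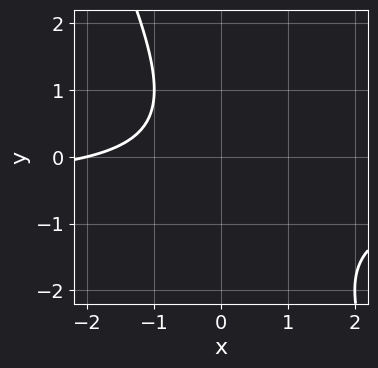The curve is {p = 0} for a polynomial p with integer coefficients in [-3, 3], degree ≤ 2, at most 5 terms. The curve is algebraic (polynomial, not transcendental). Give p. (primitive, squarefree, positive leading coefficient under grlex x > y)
2*x*y + y^2 + x + 2

(a) Degree: no degree-1 curve has this shape, so deg p = 2.
(b) Reading off the gridlines: it meets the x-axis at x = -2 (among the integer gridlines); it misses every integer gridline on the y-axis.
(c) These observations pin down the coefficients.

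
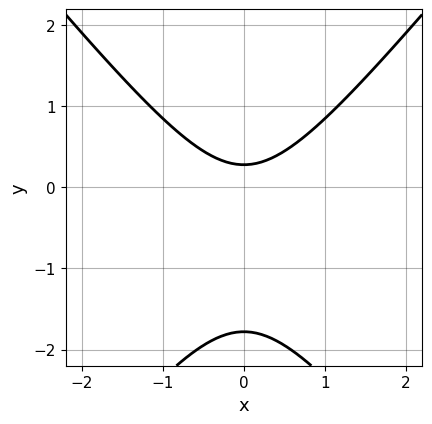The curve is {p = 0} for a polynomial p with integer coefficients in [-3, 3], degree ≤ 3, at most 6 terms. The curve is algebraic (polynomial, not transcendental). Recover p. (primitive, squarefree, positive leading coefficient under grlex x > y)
3*x^2 - 2*y^2 - 3*y + 1

First, degree: no degree-1 curve has this shape, so deg p = 2.
Then, symmetries: mirror symmetry x ↦ −x ⇒ only even powers of x.
Then, against the integer gridlines: no x-intercept at any integer in the box.
Finally, fitting integer coefficients to these (and the overall shape) gives p.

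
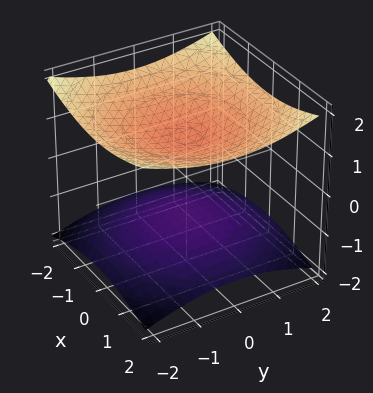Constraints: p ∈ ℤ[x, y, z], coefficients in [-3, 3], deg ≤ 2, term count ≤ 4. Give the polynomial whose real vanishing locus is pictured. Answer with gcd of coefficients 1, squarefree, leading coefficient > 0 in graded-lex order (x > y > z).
x^2 + y^2 - 3*z^2 + 3

There are 2 components. Treating them together as one polynomial.
The degree is 2 — two separate bowl-shaped sheets opening away from each other; a quadric.
Symmetries: rotational symmetry about the z-axis ⇒ p depends on x, y only through x² + y²; mirror symmetry z ↦ −z ⇒ only even powers of z.
Checking where it meets the axes: the z-axis gridline crossings are at z ∈ {-1, 1}; no x-intercept at any integer in the box.
The integer polynomial consistent with all of this is the stated p.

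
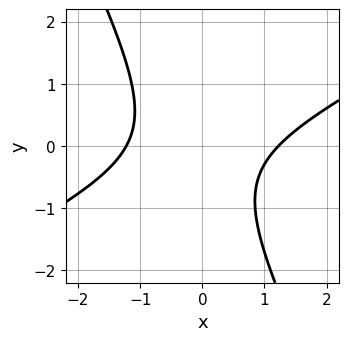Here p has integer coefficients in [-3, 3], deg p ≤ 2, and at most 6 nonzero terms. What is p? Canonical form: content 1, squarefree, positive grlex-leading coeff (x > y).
1. The degree is 2 — no degree-1 curve has this shape.
2. From the visible intercepts: it misses every integer gridline on the y-axis.
3. Assembling these constraints gives the stated polynomial.

2*x^2 - 3*x*y - 2*y^2 - y - 3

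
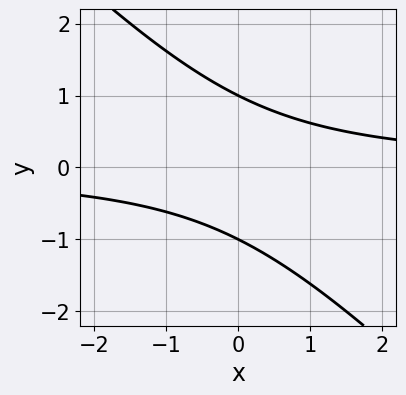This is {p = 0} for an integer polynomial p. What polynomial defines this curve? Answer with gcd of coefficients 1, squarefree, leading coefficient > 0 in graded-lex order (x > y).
x*y + y^2 - 1

1. The degree is 2 — no degree-1 curve has this shape.
2. Reading off the gridlines: among the integer gridlines, it crosses the y-axis at y ∈ {-1, 1}; it misses every integer gridline on the x-axis.
3. Assembling these constraints gives the stated polynomial.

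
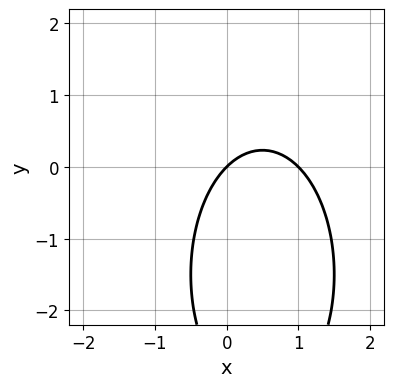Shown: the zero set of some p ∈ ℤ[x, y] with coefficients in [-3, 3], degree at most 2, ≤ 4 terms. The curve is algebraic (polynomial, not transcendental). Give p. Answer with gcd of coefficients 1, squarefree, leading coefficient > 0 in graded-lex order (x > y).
(a) The degree is 2 — the shape is more complex than any degree-1 curve.
(b) Reading off the gridlines: the x-axis gridline crossings are at x ∈ {0, 1}; one y-axis crossing is at y = 0.
(c) Fitting integer coefficients to these (and the overall shape) gives p.

3*x^2 + y^2 - 3*x + 3*y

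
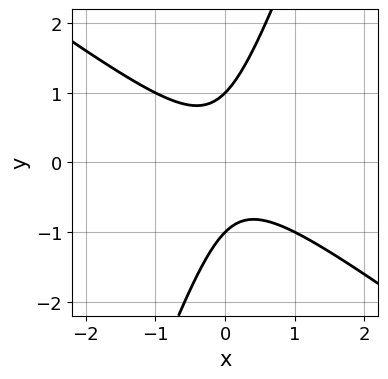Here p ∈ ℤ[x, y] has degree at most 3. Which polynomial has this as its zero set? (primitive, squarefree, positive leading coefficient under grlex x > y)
2*x^2 + 2*x*y - y^2 + 1

1. The degree is 2 — a generic line meets the curve in up to 2 points.
2. Reading off the gridlines: it misses every integer gridline on the x-axis; the y-axis gridline crossings are at y ∈ {-1, 1}.
3. Solving for integer coefficients yields p as stated.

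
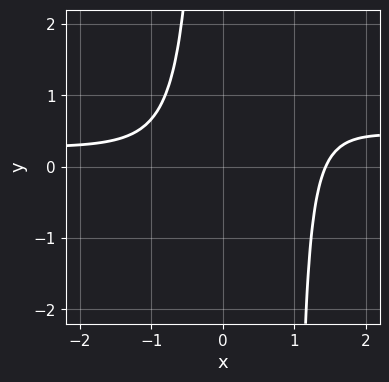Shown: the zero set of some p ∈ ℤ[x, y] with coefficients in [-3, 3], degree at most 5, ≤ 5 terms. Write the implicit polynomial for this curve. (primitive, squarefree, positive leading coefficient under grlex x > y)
3*x^3*y - x^3 - 3*x^2*y + 3

(a) Degree: a generic line meets the curve in up to 4 points, so deg p = 4.
(b) Against the integer gridlines: the curve avoids every integer y-axis point in the box.
(c) Together with the visible shape, these determine p as stated.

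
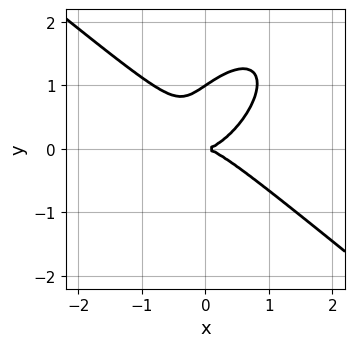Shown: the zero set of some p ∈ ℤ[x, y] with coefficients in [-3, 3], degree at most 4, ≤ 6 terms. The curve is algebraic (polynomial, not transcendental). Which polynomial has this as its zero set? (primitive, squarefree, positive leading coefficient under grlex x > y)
The degree is 3 — the shape is more complex than any degree-2 curve.
From the axis intercepts and sections: among the integer gridlines, it crosses the y-axis at y ∈ {0, 1}; it crosses the x-axis at the gridline x = 0.
Putting this together gives p.

3*x^3 - 2*x*y^2 + 3*y^3 - 3*y^2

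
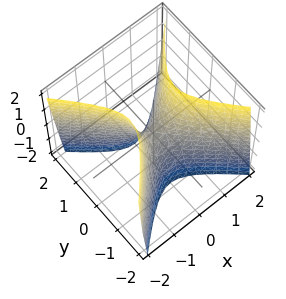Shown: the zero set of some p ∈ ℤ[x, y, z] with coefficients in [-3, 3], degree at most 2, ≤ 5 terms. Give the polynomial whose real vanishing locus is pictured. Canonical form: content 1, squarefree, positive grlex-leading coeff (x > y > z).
(a) Degree: a hyperbolic paraboloid; a quadric, so deg p = 2.
(b) Symmetries: the x ↦ −x reflection is a symmetry, so x appears only in even powers; mirror symmetry y ↦ −y ⇒ only even powers of y.
(c) Observable constraints: it meets the z-axis at z = 0 (among the integer gridlines); it meets the x-axis at x = 0 (among the integer gridlines); one y-axis crossing is at y = 0.
(d) Matching integer coefficients to the picture gives p.

3*x^2 - 3*y^2 - z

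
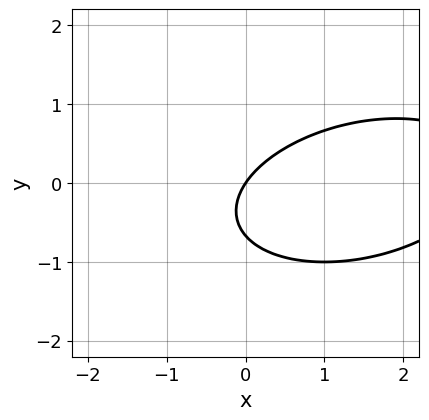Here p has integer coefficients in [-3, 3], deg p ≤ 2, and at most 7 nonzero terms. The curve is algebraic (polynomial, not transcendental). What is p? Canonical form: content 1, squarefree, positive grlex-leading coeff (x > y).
Degree: the shape is more complex than any degree-1 curve, so deg p = 2.
Observable constraints: one y-axis crossing is at y = 0; it crosses the x-axis at the gridline x = 0.
Putting this together gives p.

x^2 - x*y + 3*y^2 - 3*x + 2*y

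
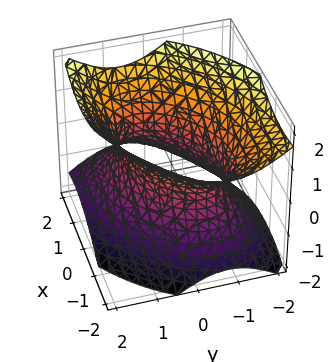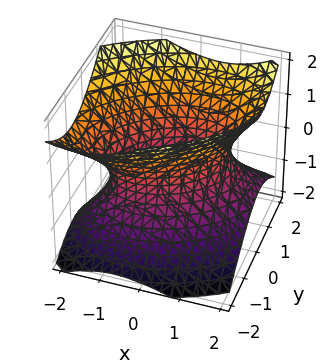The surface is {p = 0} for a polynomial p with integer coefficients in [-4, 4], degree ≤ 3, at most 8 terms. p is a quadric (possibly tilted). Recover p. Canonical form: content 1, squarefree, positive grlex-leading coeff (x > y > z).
2*x^2 - 2*x*y + x*z + 3*y^2 - 3*z^2 - 3

(a) Degree: the shape is more complex than any degree-1 surface, so deg p = 2.
(b) Against the integer gridlines: among the integer gridlines, it crosses the y-axis at y ∈ {-1, 1}; it misses every integer gridline on the z-axis.
(c) These observations pin down the coefficients.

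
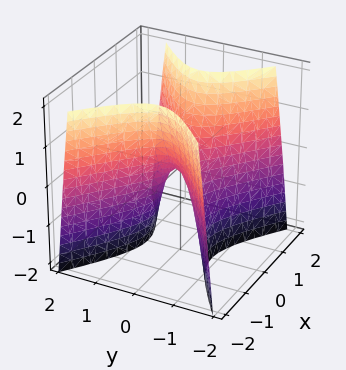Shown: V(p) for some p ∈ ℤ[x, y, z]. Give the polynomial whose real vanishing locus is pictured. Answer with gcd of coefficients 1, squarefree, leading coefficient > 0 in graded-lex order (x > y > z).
(a) The degree is 2 — a saddle surface; a quadric.
(b) Symmetries: the y ↦ −y reflection is a symmetry, so y appears only in even powers; the x ↦ −x reflection is a symmetry, so x appears only in even powers.
(c) From the visible intercepts: it crosses the y-axis at the gridline y = 0; it meets the z-axis at z = 0 (among the integer gridlines).
(d) These observations pin down the coefficients.

2*x^2 - 3*y^2 - z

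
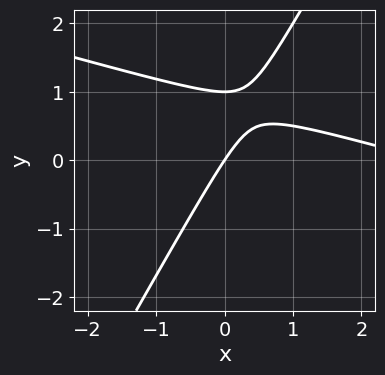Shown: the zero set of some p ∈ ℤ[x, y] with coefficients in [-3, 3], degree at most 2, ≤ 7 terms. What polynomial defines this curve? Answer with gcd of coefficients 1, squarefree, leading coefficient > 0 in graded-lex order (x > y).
1. deg p = 2. No degree-1 curve has this shape.
2. From the axis intercepts and sections: one x-axis crossing is at x = 0; the y-axis gridline crossings are at y ∈ {0, 1}.
3. Together with the visible shape, these determine p as stated.

x^2 + 3*x*y - 2*y^2 - 3*x + 2*y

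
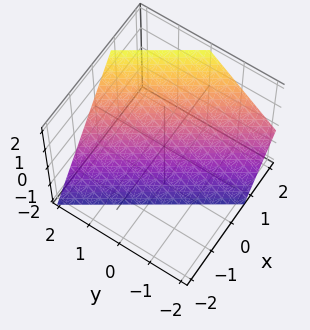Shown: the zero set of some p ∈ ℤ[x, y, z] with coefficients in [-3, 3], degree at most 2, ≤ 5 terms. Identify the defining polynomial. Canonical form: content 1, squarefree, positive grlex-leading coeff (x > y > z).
First, degree: every cross-section is a straight line — this is a plane, so deg p = 1.
Next, checking where it meets the axes: one z-axis crossing is at z = -1; it meets the y-axis at y = 1 (among the integer gridlines).
Finally, these observations pin down the coefficients.

3*x + 2*y - 2*z - 2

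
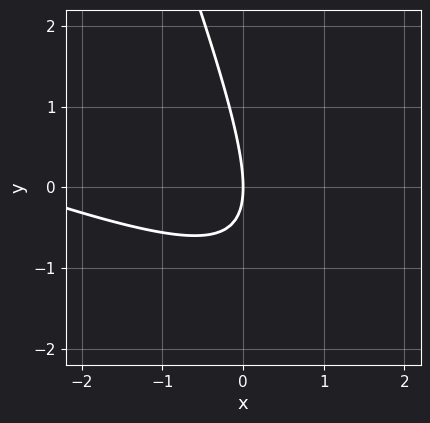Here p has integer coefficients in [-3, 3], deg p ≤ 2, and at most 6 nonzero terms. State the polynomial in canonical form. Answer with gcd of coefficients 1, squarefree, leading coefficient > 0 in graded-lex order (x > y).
x^2 + 3*x*y + y^2 + 3*x

deg p = 2. No degree-1 curve has this shape.
From the visible intercepts: one x-axis crossing is at x = 0; one y-axis crossing is at y = 0.
Putting this together gives p.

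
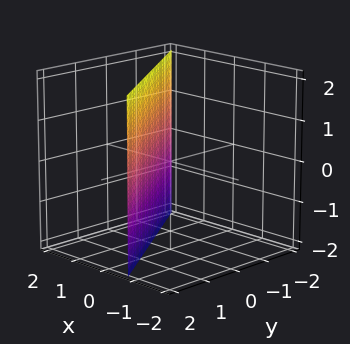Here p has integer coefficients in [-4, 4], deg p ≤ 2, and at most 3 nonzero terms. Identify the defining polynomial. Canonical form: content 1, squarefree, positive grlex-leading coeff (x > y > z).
(a) Degree: the surface is flat (a plane), so deg p = 1.
(b) Checking where it meets the axes: the surface avoids every integer z-axis point in the box; one y-axis crossing is at y = 1.
(c) Matching integer coefficients to the picture gives p.

3*x + 2*y - 2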